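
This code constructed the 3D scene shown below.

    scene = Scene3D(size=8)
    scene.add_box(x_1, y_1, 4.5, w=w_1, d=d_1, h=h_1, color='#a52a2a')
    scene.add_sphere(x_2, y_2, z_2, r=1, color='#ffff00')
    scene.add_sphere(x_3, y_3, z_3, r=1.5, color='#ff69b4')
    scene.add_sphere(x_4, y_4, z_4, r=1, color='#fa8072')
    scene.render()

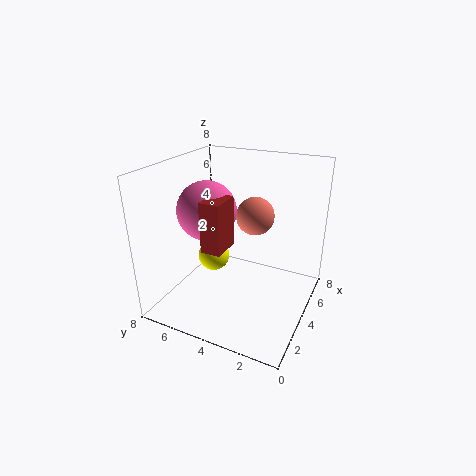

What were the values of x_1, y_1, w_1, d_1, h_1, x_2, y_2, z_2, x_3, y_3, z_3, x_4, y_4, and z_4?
x_1 = 1
y_1 = 3.5
w_1 = 1.5
d_1 = 1
h_1 = 2.5
x_2 = 5.5
y_2 = 6.5
z_2 = 1.5
x_3 = 2.5
y_3 = 5
z_3 = 6
x_4 = 4
y_4 = 3
z_4 = 5.5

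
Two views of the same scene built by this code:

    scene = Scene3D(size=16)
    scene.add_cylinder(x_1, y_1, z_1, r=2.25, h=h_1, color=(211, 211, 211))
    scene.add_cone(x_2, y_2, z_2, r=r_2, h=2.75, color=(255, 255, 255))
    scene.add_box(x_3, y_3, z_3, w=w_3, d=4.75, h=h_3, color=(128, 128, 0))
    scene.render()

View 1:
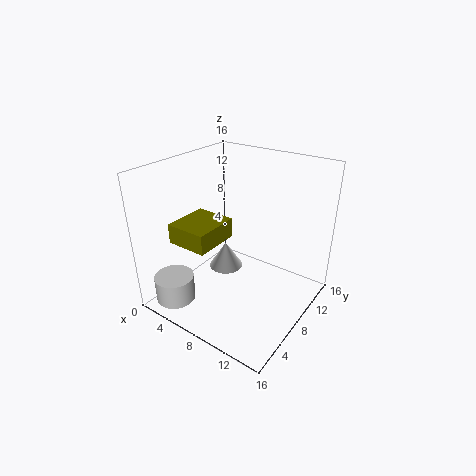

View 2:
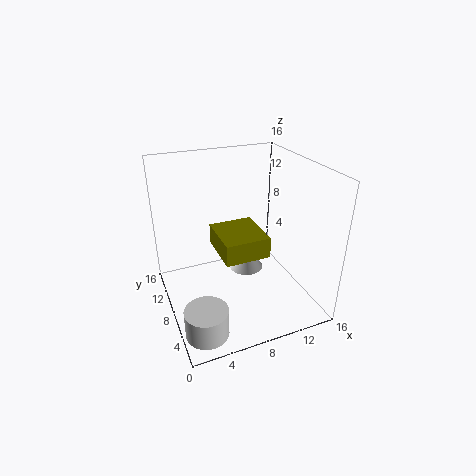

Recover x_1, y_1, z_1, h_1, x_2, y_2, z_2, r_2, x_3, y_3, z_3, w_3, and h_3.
x_1 = 2.5
y_1 = 3
z_1 = 0.5
h_1 = 3
x_2 = 8
y_2 = 5.75
z_2 = 5.75
r_2 = 1.75
x_3 = 4.25
y_3 = 1.5
z_3 = 9.25
w_3 = 4.25
h_3 = 2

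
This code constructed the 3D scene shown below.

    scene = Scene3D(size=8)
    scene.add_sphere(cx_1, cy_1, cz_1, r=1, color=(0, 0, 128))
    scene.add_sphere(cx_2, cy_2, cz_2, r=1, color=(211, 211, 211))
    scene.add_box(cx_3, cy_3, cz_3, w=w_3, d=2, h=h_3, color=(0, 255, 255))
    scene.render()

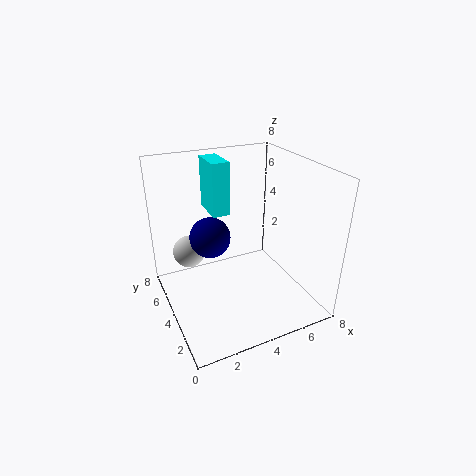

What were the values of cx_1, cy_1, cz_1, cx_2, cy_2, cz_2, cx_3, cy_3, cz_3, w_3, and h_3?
cx_1 = 2
cy_1 = 3
cz_1 = 5
cx_2 = 2
cy_2 = 7
cz_2 = 2
cx_3 = 3
cy_3 = 5
cz_3 = 5
w_3 = 1
h_3 = 3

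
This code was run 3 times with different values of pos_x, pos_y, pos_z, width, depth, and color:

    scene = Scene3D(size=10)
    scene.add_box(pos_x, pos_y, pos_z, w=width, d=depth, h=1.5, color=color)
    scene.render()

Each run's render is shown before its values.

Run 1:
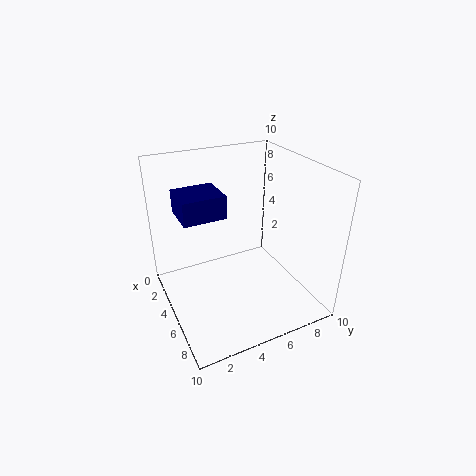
pos_x = 3.5, pos_y = 1, pos_z = 7.25, width = 2.5, depth = 2.75, color = 'navy'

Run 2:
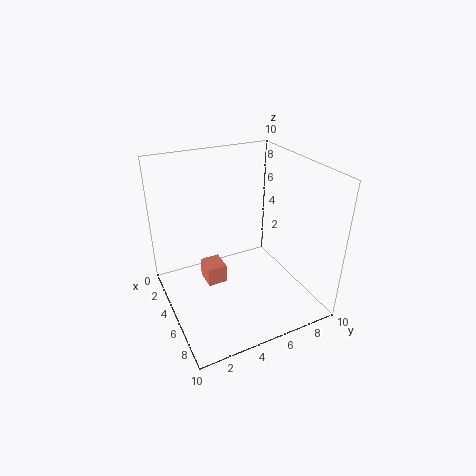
pos_x = 1.75, pos_y = 3.25, pos_z = 0.25, width = 1.75, depth = 1.5, color = 'salmon'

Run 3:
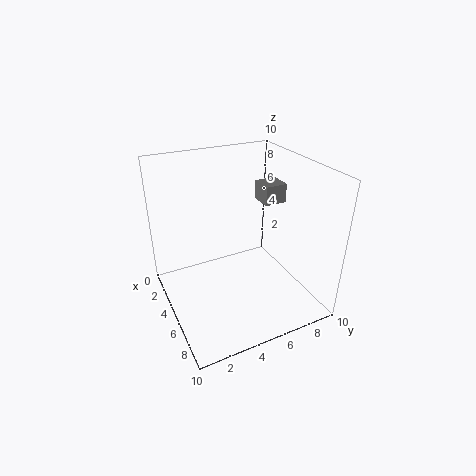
pos_x = 1.5, pos_y = 8.25, pos_z = 6, width = 1.75, depth = 1.75, color = 'gray'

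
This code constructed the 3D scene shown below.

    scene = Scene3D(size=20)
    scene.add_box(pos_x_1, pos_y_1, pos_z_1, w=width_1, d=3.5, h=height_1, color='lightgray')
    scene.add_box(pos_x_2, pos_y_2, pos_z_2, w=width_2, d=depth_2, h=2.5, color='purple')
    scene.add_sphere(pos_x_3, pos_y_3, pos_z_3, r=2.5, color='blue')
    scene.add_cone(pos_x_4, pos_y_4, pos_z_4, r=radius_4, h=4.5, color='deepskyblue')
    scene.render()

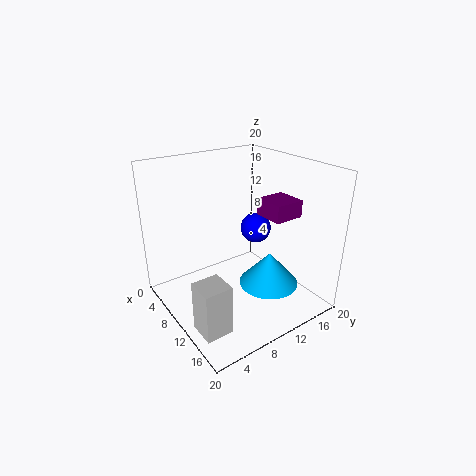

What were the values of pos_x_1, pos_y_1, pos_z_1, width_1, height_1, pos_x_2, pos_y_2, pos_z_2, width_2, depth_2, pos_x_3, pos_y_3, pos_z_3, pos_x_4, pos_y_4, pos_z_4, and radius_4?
pos_x_1 = 14, pos_y_1 = 0.5, pos_z_1 = 2, width_1 = 3.5, height_1 = 6.5, pos_x_2 = 8.5, pos_y_2 = 14.5, pos_z_2 = 12, width_2 = 4.5, depth_2 = 4.5, pos_x_3 = 4.5, pos_y_3 = 17.5, pos_z_3 = 7.5, pos_x_4 = 14.5, pos_y_4 = 12, pos_z_4 = 4.5, radius_4 = 4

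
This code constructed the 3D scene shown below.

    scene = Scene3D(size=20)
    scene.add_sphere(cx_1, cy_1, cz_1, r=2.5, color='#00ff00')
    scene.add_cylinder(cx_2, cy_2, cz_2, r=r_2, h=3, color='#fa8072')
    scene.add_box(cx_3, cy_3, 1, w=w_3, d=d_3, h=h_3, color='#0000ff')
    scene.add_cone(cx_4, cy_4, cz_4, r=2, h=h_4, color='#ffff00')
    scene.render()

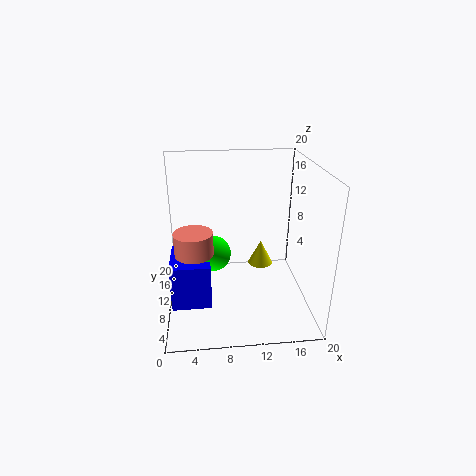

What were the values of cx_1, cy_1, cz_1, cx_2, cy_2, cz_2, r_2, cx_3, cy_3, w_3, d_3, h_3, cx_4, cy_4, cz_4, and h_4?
cx_1 = 6.5, cy_1 = 10.5, cz_1 = 7.5, cx_2 = 4, cy_2 = 7, cz_2 = 9.5, r_2 = 2.5, cx_3 = 0.5, cy_3 = 6.5, w_3 = 5.5, d_3 = 7, h_3 = 6.5, cx_4 = 14.5, cy_4 = 16.5, cz_4 = 2, h_4 = 4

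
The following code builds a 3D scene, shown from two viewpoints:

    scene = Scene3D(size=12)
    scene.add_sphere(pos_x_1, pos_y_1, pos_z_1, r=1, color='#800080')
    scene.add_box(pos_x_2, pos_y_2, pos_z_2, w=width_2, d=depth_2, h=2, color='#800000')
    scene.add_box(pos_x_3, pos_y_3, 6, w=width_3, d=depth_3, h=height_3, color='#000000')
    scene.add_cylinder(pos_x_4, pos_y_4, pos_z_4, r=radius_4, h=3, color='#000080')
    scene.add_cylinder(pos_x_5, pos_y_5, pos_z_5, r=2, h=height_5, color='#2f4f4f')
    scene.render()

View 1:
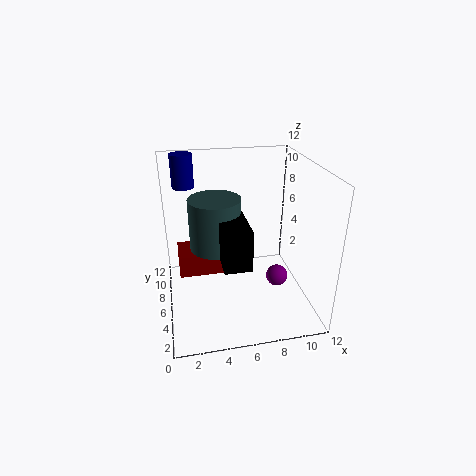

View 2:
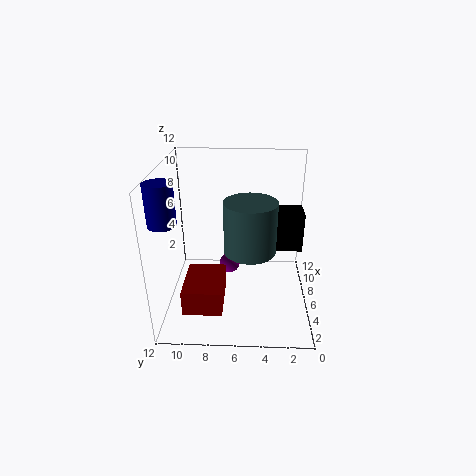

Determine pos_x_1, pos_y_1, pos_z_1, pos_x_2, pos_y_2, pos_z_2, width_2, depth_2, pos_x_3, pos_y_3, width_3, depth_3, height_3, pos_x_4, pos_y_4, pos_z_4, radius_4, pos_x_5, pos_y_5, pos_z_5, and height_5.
pos_x_1 = 10, pos_y_1 = 7, pos_z_1 = 1, pos_x_2 = 1, pos_y_2 = 7, pos_z_2 = 2, width_2 = 4, depth_2 = 3, pos_x_3 = 4, pos_y_3 = 1, width_3 = 2, depth_3 = 4, height_3 = 3, pos_x_4 = 2, pos_y_4 = 11, pos_z_4 = 9, radius_4 = 1, pos_x_5 = 4, pos_y_5 = 5, pos_z_5 = 6, height_5 = 4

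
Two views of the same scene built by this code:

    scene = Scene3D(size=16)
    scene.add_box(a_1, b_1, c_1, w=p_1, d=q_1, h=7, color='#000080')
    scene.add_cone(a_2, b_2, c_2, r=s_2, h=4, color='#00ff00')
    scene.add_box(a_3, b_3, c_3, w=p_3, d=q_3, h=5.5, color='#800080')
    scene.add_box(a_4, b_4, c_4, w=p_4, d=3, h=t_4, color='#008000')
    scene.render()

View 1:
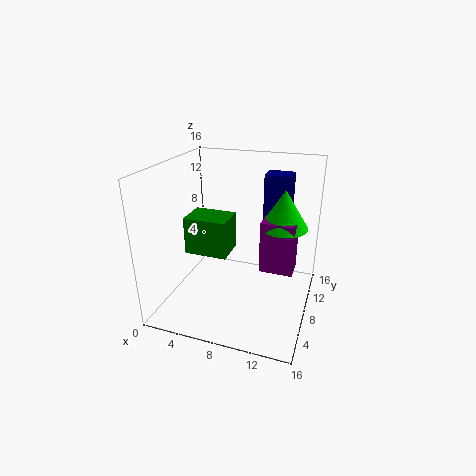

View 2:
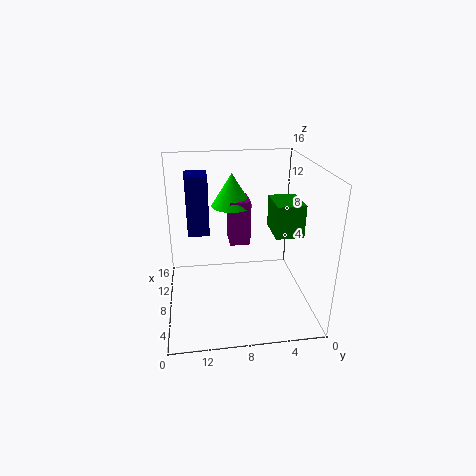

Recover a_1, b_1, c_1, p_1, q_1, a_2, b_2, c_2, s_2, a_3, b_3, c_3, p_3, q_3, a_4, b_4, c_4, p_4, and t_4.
a_1 = 10, b_1 = 11, c_1 = 7.5, p_1 = 3, q_1 = 2.5, a_2 = 13, b_2 = 8, c_2 = 10, s_2 = 2.5, a_3 = 11, b_3 = 6, c_3 = 5.5, p_3 = 3.5, q_3 = 2.5, a_4 = 5, b_4 = 1.5, c_4 = 9, p_4 = 4, t_4 = 3.5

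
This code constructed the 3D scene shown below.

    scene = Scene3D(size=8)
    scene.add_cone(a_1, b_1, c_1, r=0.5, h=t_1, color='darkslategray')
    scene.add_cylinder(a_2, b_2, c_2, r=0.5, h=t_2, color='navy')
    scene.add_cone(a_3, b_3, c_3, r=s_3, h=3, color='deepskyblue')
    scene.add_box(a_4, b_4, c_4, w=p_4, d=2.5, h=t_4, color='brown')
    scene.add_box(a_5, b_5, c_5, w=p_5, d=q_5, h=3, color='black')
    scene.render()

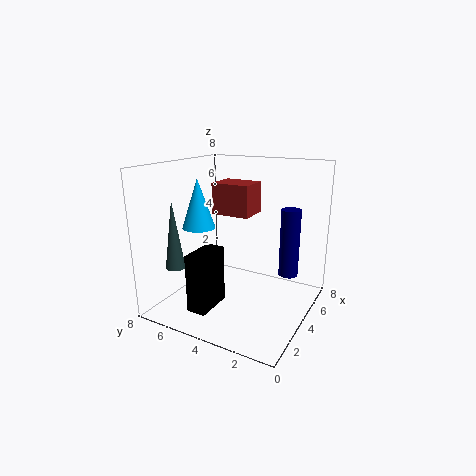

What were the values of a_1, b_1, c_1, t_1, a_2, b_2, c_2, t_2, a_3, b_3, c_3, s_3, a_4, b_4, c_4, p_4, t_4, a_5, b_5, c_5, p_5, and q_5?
a_1 = 1; b_1 = 6; c_1 = 3; t_1 = 3.5; a_2 = 4; b_2 = 1; c_2 = 2.5; t_2 = 3.5; a_3 = 4.5; b_3 = 7; c_3 = 4; s_3 = 1; a_4 = 6; b_4 = 4.5; c_4 = 4.5; p_4 = 2; t_4 = 2; a_5 = 0.5; b_5 = 4; c_5 = 1; p_5 = 2; q_5 = 1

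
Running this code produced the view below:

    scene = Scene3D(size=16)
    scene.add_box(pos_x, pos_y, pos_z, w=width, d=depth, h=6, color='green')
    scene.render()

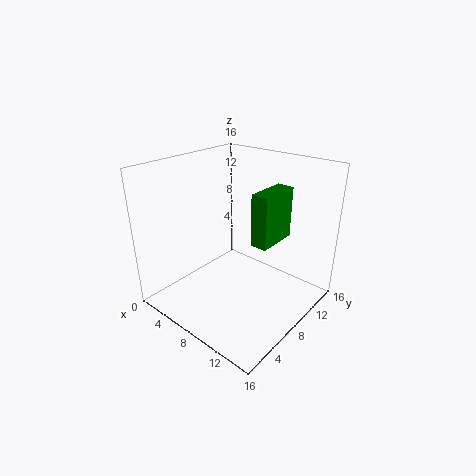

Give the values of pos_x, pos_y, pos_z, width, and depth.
pos_x = 9
pos_y = 9
pos_z = 7
width = 2
depth = 5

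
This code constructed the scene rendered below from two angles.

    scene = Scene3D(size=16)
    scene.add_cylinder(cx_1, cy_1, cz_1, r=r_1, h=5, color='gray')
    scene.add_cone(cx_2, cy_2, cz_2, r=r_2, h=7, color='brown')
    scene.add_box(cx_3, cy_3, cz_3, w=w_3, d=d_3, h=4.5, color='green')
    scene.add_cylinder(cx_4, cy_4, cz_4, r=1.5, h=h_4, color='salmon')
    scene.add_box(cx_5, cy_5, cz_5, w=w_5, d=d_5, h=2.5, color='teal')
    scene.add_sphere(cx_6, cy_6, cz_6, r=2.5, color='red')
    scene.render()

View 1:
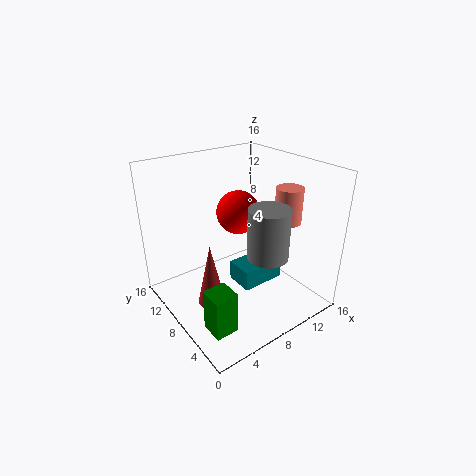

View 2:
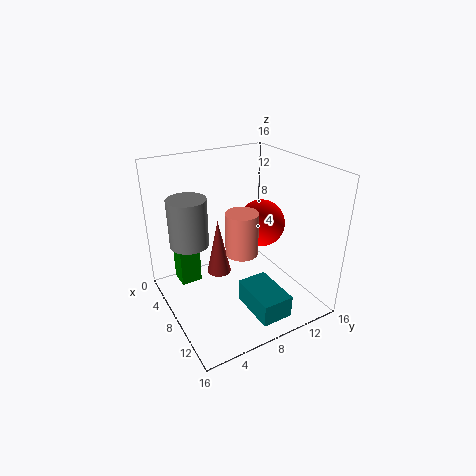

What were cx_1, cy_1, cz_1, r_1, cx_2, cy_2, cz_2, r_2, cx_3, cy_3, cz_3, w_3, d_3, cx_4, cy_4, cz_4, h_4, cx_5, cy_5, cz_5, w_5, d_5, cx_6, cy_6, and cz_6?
cx_1 = 7.5; cy_1 = 2.5; cz_1 = 8.5; r_1 = 2; cx_2 = 4; cy_2 = 7.5; cz_2 = 1.5; r_2 = 1.5; cx_3 = 1.5; cy_3 = 2.5; cz_3 = 1; w_3 = 2.5; d_3 = 2.5; cx_4 = 13; cy_4 = 5.5; cz_4 = 9.5; h_4 = 4; cx_5 = 9; cy_5 = 7.5; cz_5 = 0.5; w_5 = 5.5; d_5 = 3.5; cx_6 = 9.5; cy_6 = 10; cz_6 = 10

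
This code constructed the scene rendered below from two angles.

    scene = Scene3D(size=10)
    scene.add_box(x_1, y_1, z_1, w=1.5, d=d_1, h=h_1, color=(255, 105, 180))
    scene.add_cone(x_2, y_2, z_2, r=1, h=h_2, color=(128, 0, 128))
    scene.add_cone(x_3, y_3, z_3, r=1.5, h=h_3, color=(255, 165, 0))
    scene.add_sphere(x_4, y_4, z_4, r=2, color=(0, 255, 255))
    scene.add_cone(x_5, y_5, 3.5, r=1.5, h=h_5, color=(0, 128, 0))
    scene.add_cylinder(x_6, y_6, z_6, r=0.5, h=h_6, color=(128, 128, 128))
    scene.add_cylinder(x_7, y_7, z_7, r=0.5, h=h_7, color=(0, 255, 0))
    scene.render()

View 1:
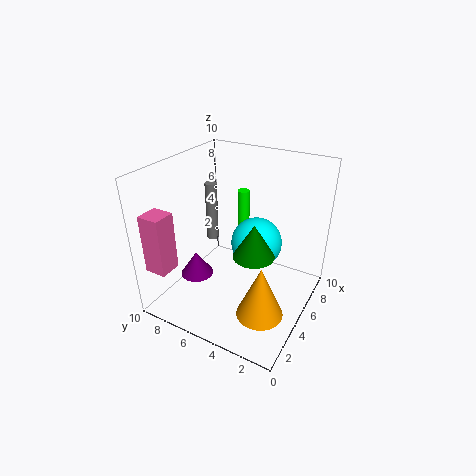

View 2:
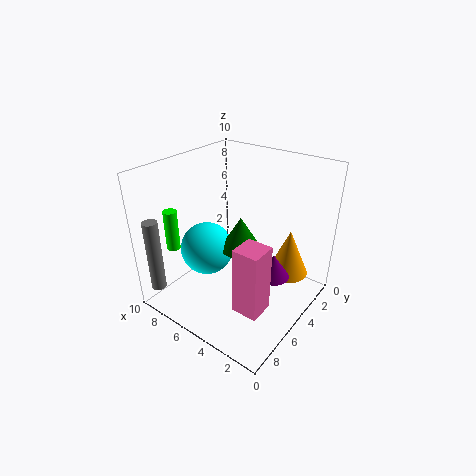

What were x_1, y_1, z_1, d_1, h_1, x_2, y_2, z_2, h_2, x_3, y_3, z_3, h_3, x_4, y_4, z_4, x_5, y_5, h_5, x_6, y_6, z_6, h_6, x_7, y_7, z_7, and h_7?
x_1 = 0.5, y_1 = 8, z_1 = 3.5, d_1 = 1.5, h_1 = 4, x_2 = 1.5, y_2 = 6, z_2 = 4, h_2 = 1.5, x_3 = 2.5, y_3 = 2, z_3 = 1.5, h_3 = 3.5, x_4 = 8, y_4 = 5, z_4 = 3, x_5 = 5.5, y_5 = 4, h_5 = 2.5, x_6 = 8.5, y_6 = 9.5, z_6 = 2, h_6 = 5, x_7 = 9.5, y_7 = 7, z_7 = 3.5, h_7 = 3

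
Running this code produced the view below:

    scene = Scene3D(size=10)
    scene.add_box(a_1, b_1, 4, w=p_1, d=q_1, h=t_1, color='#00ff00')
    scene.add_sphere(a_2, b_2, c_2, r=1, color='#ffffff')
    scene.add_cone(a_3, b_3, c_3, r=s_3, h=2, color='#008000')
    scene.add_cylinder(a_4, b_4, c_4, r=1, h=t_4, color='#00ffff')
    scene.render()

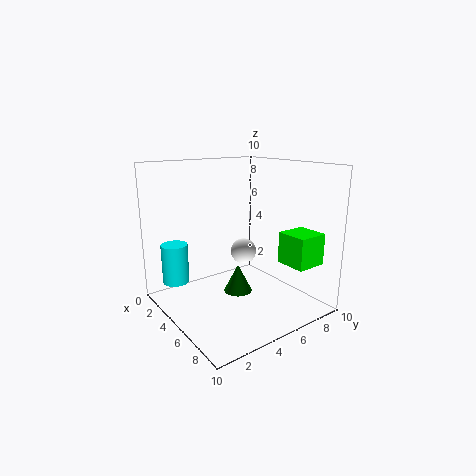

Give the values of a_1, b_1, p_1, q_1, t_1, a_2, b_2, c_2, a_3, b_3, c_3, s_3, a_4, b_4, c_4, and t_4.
a_1 = 8, b_1 = 6, p_1 = 2, q_1 = 2, t_1 = 2, a_2 = 3, b_2 = 7, c_2 = 3, a_3 = 5, b_3 = 5, c_3 = 1, s_3 = 1, a_4 = 1, b_4 = 2, c_4 = 1, t_4 = 3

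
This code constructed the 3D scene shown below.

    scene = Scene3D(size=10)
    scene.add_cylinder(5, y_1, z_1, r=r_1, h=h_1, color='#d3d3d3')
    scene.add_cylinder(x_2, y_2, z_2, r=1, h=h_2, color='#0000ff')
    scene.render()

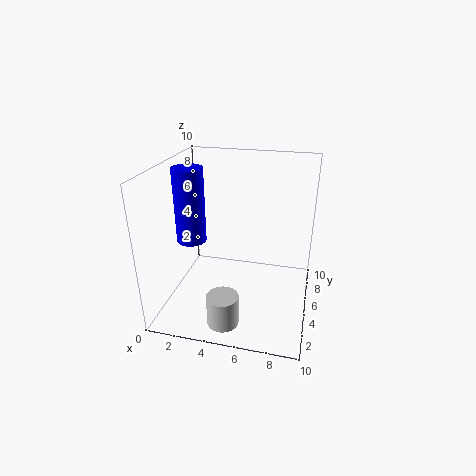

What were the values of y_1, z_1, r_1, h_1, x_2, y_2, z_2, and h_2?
y_1 = 1, z_1 = 1, r_1 = 1, h_1 = 2, x_2 = 2, y_2 = 4, z_2 = 5, h_2 = 5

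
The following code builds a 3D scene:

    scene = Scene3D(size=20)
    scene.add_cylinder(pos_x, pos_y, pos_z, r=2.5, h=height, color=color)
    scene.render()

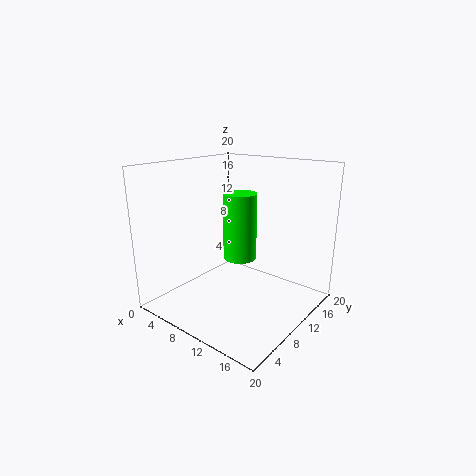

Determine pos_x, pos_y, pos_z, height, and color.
pos_x = 8, pos_y = 13, pos_z = 5.5, height = 10, color = 'lime'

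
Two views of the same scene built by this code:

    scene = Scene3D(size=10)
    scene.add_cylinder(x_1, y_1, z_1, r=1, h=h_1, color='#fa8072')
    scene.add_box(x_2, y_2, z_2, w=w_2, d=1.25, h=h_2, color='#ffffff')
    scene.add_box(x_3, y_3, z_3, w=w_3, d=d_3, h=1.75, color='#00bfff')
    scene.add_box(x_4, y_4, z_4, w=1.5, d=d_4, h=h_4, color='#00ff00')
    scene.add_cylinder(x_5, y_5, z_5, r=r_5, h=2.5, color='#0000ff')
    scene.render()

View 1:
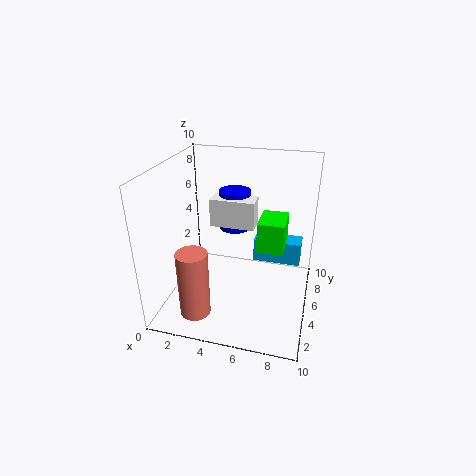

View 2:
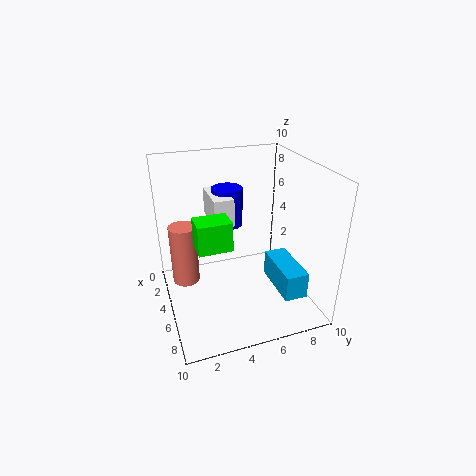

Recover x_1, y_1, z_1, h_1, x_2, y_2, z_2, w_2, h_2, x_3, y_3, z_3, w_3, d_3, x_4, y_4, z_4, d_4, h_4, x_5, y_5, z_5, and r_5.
x_1 = 3; y_1 = 1.5; z_1 = 1; h_1 = 4.5; x_2 = 3.75; y_2 = 3; z_2 = 6.75; w_2 = 2.75; h_2 = 1.75; x_3 = 5.75; y_3 = 6.75; z_3 = 2.25; w_3 = 3.5; d_3 = 1.5; x_4 = 7; y_4 = 1.5; z_4 = 6.25; d_4 = 2; h_4 = 1.75; x_5 = 5; y_5 = 4.25; z_5 = 6.25; r_5 = 1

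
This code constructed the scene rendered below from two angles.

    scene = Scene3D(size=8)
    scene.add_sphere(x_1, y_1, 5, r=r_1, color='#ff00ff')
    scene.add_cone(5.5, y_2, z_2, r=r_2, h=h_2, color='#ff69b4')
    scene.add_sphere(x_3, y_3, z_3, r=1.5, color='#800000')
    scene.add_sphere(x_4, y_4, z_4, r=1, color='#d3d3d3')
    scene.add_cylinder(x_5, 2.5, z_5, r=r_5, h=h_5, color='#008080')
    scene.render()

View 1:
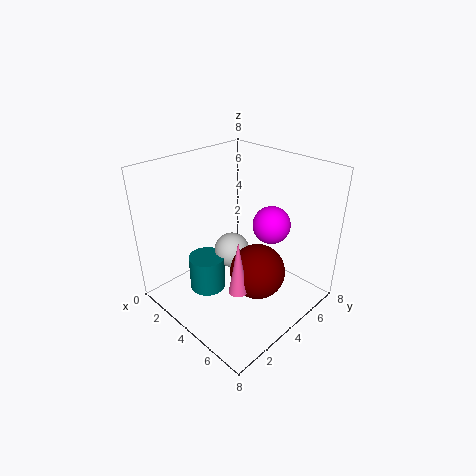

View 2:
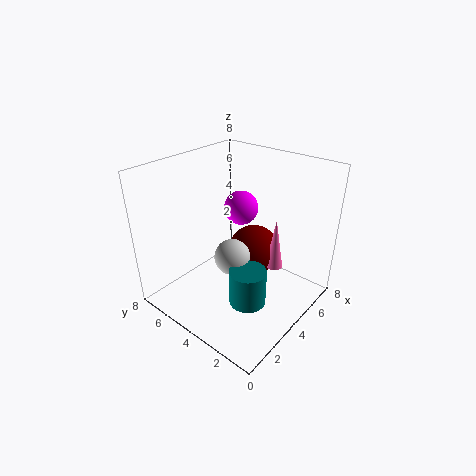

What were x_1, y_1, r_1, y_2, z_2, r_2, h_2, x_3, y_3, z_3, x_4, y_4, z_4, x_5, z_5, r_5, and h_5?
x_1 = 5.5; y_1 = 5; r_1 = 1; y_2 = 2.5; z_2 = 2; r_2 = 0.5; h_2 = 3; x_3 = 5.5; y_3 = 4; z_3 = 2.5; x_4 = 3.5; y_4 = 4; z_4 = 3; x_5 = 3; z_5 = 1; r_5 = 1; h_5 = 2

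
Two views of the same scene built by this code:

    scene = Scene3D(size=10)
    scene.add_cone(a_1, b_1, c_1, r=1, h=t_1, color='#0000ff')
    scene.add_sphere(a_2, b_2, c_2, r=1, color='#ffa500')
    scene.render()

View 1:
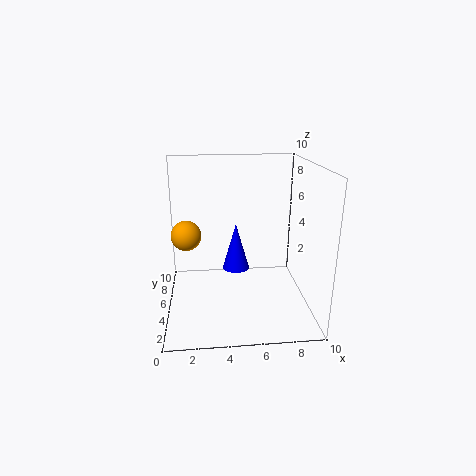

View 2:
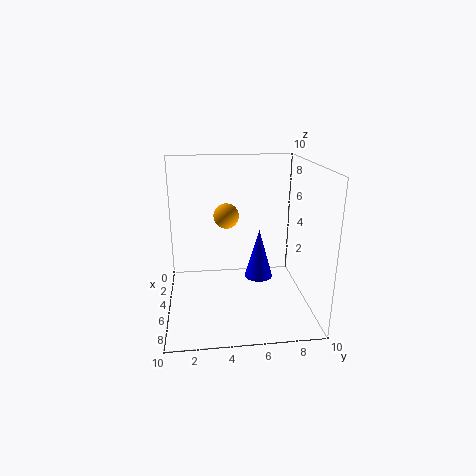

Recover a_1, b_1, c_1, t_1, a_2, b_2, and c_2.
a_1 = 5, b_1 = 6.5, c_1 = 2, t_1 = 3.5, a_2 = 1.5, b_2 = 4.5, c_2 = 5.5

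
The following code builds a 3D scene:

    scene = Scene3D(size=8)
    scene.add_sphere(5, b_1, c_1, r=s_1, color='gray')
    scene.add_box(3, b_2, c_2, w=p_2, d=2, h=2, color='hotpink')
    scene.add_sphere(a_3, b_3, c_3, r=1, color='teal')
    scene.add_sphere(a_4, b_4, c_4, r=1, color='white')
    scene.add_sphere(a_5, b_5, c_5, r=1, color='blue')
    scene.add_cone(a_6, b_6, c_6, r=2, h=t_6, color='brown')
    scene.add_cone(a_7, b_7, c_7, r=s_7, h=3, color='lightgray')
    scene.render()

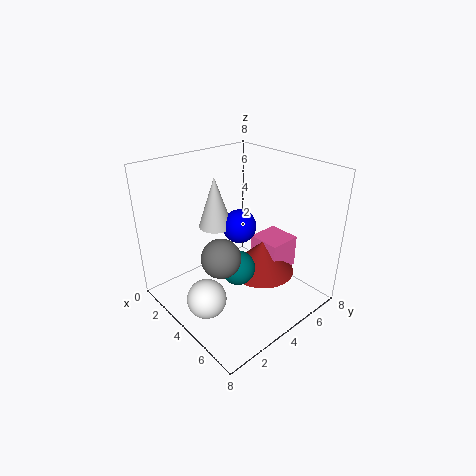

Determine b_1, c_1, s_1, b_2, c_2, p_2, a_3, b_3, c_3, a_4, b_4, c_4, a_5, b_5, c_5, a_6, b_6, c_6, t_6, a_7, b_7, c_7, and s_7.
b_1 = 2
c_1 = 4
s_1 = 1
b_2 = 6
c_2 = 1
p_2 = 2
a_3 = 4
b_3 = 4
c_3 = 2
a_4 = 5
b_4 = 1
c_4 = 2
a_5 = 3
b_5 = 5
c_5 = 4
a_6 = 4
b_6 = 6
c_6 = 1
t_6 = 2
a_7 = 2
b_7 = 4
c_7 = 4
s_7 = 1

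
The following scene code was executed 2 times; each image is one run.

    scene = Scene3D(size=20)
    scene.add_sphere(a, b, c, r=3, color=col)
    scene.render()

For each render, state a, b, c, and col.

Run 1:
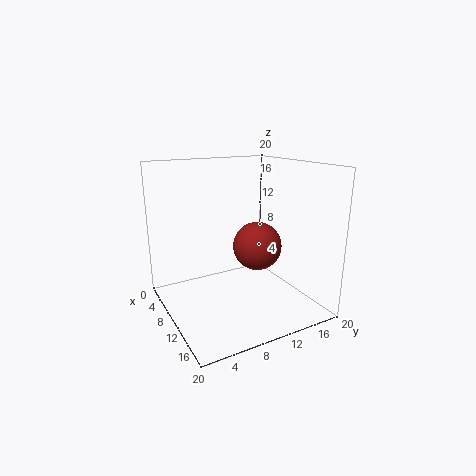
a = 15, b = 10, c = 10.5, col = 'brown'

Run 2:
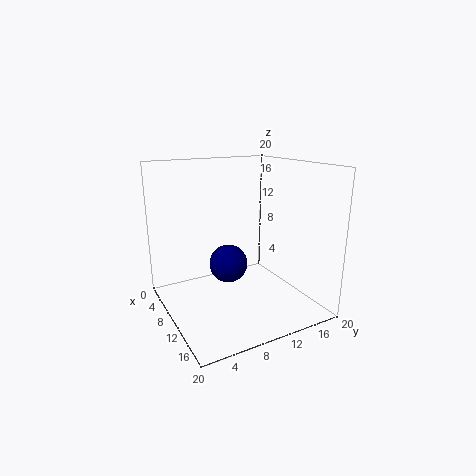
a = 5, b = 11, c = 4, col = 'navy'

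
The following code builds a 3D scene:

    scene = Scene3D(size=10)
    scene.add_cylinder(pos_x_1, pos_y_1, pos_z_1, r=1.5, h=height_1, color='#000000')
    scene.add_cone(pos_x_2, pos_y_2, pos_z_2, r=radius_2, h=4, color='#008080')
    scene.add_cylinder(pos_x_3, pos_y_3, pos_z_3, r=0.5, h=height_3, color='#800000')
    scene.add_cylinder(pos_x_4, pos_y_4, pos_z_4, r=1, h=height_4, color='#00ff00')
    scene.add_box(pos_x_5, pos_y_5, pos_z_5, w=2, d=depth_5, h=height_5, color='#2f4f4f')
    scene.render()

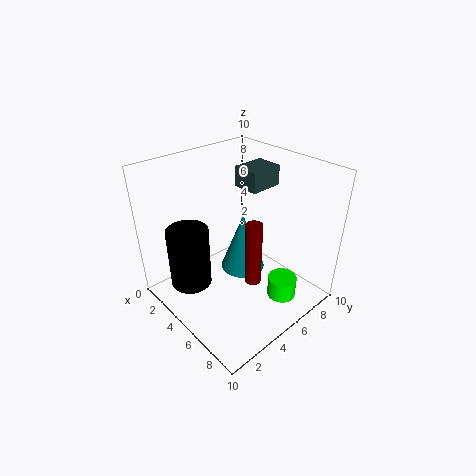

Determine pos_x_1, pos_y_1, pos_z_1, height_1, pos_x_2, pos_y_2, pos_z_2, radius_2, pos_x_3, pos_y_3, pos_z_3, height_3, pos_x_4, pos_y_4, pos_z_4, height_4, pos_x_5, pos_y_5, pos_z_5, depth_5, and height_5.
pos_x_1 = 2.5, pos_y_1 = 2.5, pos_z_1 = 1, height_1 = 4.5, pos_x_2 = 5.5, pos_y_2 = 5, pos_z_2 = 3, radius_2 = 1.5, pos_x_3 = 8, pos_y_3 = 3.5, pos_z_3 = 4, height_3 = 4, pos_x_4 = 8, pos_y_4 = 6.5, pos_z_4 = 1, height_4 = 1.5, pos_x_5 = 2.5, pos_y_5 = 7, pos_z_5 = 7.5, depth_5 = 2.5, height_5 = 1.5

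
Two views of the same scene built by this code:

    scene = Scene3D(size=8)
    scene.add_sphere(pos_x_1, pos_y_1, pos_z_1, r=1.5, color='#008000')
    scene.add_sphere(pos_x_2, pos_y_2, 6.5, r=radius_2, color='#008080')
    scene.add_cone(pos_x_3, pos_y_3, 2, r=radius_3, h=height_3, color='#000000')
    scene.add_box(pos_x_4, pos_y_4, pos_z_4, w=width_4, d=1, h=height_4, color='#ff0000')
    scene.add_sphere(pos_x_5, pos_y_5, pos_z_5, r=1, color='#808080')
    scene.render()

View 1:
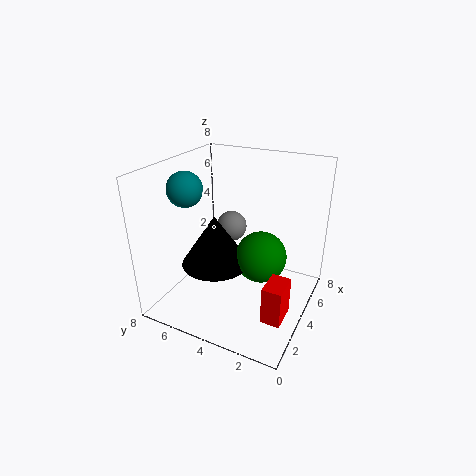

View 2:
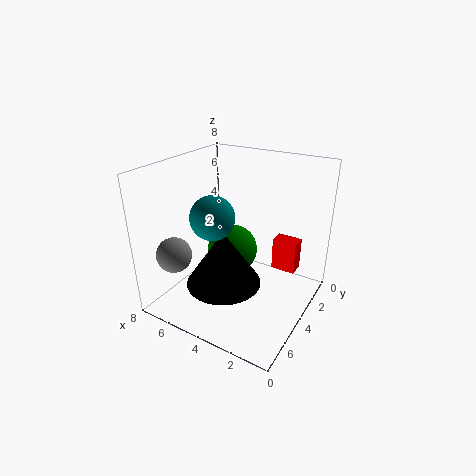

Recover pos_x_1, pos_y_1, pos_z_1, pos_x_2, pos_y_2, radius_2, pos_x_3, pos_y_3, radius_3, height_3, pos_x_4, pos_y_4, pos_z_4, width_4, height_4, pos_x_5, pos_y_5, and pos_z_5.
pos_x_1 = 5, pos_y_1 = 3, pos_z_1 = 2.5, pos_x_2 = 3.5, pos_y_2 = 7, radius_2 = 1, pos_x_3 = 4, pos_y_3 = 5.5, radius_3 = 2, height_3 = 3, pos_x_4 = 1.5, pos_y_4 = 0.5, pos_z_4 = 1, width_4 = 1.5, height_4 = 2, pos_x_5 = 7, pos_y_5 = 6, pos_z_5 = 3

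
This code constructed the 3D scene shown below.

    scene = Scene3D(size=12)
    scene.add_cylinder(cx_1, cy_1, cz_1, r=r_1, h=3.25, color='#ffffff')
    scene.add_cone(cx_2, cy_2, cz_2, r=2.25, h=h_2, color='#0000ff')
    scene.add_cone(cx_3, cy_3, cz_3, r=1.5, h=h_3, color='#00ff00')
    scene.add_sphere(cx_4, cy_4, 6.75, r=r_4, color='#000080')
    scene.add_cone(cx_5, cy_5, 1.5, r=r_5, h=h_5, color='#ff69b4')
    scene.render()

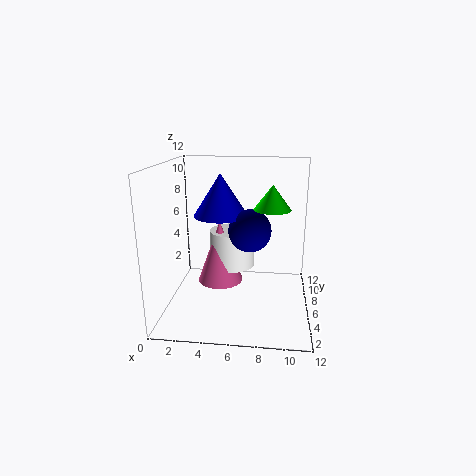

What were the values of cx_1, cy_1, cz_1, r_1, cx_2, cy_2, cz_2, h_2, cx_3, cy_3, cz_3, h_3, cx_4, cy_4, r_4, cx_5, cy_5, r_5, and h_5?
cx_1 = 5.25, cy_1 = 8, cz_1 = 2.75, r_1 = 2, cx_2 = 4.5, cy_2 = 6.5, cz_2 = 7.75, h_2 = 3.5, cx_3 = 8.75, cy_3 = 6, cz_3 = 8.5, h_3 = 2, cx_4 = 7, cy_4 = 5.75, r_4 = 1.75, cx_5 = 4.25, cy_5 = 7.25, r_5 = 2, h_5 = 5.5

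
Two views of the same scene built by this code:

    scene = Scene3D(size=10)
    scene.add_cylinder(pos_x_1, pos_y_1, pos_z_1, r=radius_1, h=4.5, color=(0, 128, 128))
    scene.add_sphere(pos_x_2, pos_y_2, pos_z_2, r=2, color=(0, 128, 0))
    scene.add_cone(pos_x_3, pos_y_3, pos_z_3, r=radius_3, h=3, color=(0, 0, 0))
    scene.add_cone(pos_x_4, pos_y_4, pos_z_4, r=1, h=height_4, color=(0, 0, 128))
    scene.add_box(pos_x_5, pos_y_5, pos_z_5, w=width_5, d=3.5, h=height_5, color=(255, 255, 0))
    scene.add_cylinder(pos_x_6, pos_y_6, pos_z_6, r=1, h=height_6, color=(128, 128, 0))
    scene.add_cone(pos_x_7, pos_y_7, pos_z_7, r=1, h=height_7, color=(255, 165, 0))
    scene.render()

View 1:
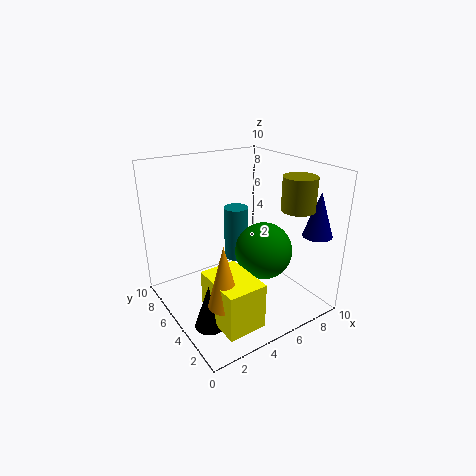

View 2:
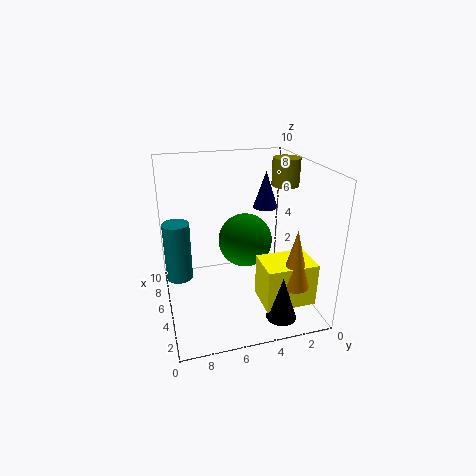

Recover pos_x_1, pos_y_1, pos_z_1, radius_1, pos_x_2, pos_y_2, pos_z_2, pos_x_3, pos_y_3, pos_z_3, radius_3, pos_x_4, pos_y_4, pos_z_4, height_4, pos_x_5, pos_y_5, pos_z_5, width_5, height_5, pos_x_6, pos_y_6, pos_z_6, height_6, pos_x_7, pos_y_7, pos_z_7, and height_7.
pos_x_1 = 7.5
pos_y_1 = 9
pos_z_1 = 1
radius_1 = 1
pos_x_2 = 6.5
pos_y_2 = 4
pos_z_2 = 4
pos_x_3 = 1.5
pos_y_3 = 3
pos_z_3 = 0.5
radius_3 = 1
pos_x_4 = 9
pos_y_4 = 1.5
pos_z_4 = 5.5
height_4 = 3
pos_x_5 = 1.5
pos_y_5 = 0.5
pos_z_5 = 1
width_5 = 2.5
height_5 = 3
pos_x_6 = 6.5
pos_y_6 = 1
pos_z_6 = 8
height_6 = 2
pos_x_7 = 2
pos_y_7 = 2
pos_z_7 = 2.5
height_7 = 4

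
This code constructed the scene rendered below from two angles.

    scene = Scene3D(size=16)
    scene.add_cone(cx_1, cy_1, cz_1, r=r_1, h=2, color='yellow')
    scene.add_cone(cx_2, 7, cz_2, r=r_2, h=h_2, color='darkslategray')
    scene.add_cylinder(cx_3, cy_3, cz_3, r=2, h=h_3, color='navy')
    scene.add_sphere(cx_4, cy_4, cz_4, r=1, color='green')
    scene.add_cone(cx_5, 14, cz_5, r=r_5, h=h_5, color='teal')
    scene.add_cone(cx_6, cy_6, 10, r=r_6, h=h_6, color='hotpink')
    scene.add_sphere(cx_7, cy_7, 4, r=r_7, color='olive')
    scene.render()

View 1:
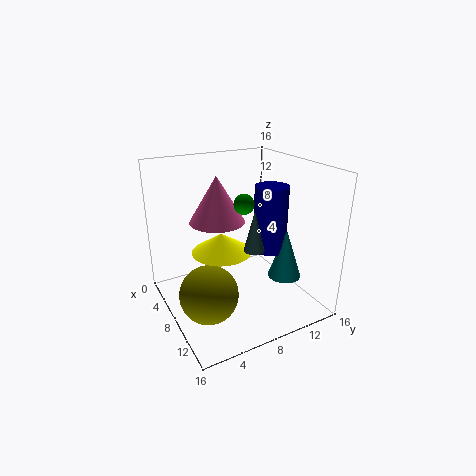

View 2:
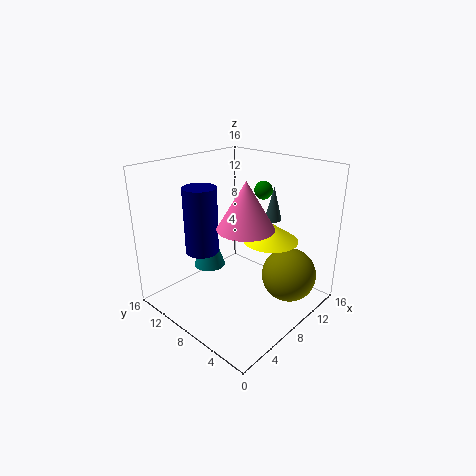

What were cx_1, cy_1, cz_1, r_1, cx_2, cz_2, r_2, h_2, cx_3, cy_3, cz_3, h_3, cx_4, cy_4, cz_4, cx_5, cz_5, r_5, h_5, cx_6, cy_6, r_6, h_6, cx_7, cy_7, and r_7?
cx_1 = 10; cy_1 = 5; cz_1 = 8; r_1 = 3; cx_2 = 13; cz_2 = 9; r_2 = 1; h_2 = 4; cx_3 = 7; cy_3 = 13; cz_3 = 5; h_3 = 8; cx_4 = 11; cy_4 = 7; cz_4 = 13; cx_5 = 9; cz_5 = 2; r_5 = 2; h_5 = 6; cx_6 = 7; cy_6 = 6; r_6 = 3; h_6 = 5; cx_7 = 11; cy_7 = 3; r_7 = 3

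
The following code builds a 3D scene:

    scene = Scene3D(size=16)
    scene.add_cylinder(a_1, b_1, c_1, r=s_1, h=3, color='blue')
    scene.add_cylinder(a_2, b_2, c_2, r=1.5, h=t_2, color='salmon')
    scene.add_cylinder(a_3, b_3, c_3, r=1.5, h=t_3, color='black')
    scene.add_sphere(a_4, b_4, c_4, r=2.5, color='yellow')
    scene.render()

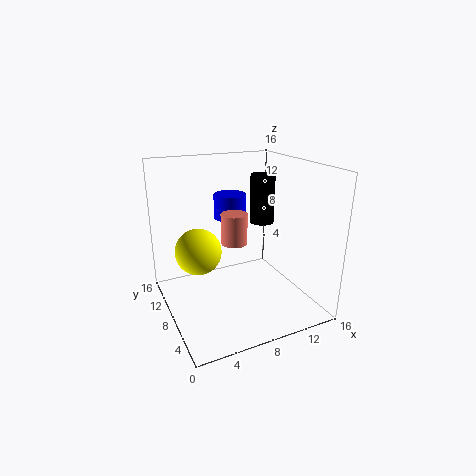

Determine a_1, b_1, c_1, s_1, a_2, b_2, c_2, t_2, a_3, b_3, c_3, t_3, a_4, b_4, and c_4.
a_1 = 9.5
b_1 = 13.5
c_1 = 8.5
s_1 = 2
a_2 = 8
b_2 = 9
c_2 = 7
t_2 = 3.5
a_3 = 13
b_3 = 11.5
c_3 = 8
t_3 = 6
a_4 = 3.5
b_4 = 8.5
c_4 = 7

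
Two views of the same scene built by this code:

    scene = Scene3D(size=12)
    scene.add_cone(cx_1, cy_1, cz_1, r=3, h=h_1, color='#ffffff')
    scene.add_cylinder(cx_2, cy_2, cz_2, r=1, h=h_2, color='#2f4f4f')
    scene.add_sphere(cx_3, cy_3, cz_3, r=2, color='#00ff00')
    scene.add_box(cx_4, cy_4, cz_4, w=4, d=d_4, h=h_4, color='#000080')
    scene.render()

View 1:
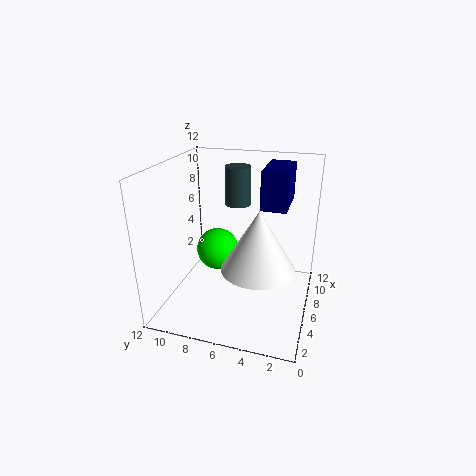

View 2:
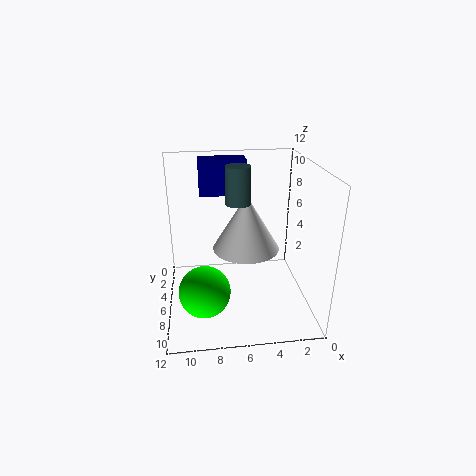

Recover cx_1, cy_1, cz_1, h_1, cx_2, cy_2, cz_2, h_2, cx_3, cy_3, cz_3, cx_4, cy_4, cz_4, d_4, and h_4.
cx_1 = 5; cy_1 = 4; cz_1 = 4; h_1 = 5; cx_2 = 6; cy_2 = 6; cz_2 = 9; h_2 = 3; cx_3 = 9; cy_3 = 9; cz_3 = 3; cx_4 = 5; cy_4 = 2; cz_4 = 9; d_4 = 2; h_4 = 3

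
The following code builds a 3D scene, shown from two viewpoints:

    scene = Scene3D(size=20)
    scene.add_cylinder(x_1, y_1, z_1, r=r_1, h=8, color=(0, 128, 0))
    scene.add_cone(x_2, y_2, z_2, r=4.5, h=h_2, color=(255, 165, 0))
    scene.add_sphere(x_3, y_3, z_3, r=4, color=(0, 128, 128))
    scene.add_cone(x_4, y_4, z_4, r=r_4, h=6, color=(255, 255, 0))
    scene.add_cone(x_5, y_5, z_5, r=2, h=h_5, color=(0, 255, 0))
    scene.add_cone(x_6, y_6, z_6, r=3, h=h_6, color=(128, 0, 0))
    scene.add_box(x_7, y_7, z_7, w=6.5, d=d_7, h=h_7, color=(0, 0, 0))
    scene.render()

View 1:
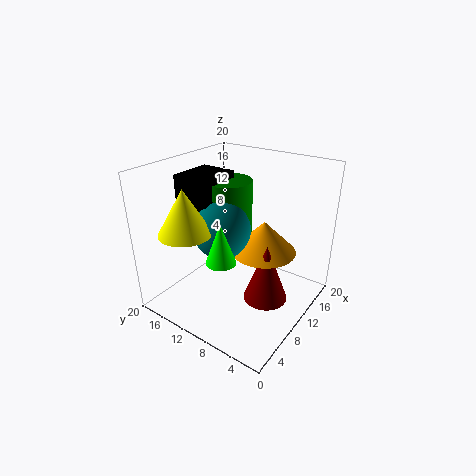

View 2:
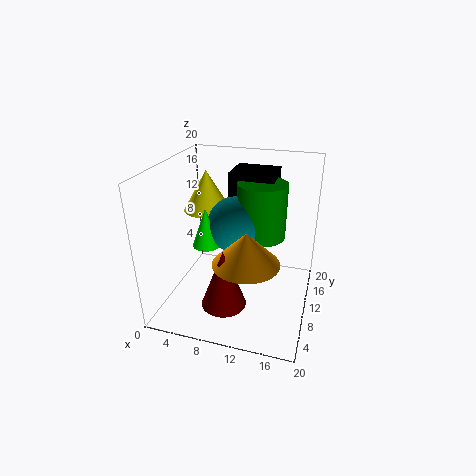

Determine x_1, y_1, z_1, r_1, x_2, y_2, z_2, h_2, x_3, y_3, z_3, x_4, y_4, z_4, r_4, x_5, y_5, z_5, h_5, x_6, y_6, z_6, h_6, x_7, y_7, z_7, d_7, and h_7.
x_1 = 12.5
y_1 = 13.5
z_1 = 9
r_1 = 3.5
x_2 = 12
y_2 = 7
z_2 = 8
h_2 = 4.5
x_3 = 9
y_3 = 12
z_3 = 11
x_4 = 4
y_4 = 14
z_4 = 12
r_4 = 3.5
x_5 = 5.5
y_5 = 9.5
z_5 = 8.5
h_5 = 5.5
x_6 = 9.5
y_6 = 5
z_6 = 2.5
h_6 = 8
x_7 = 7.5
y_7 = 13.5
z_7 = 13.5
d_7 = 5.5
h_7 = 4.5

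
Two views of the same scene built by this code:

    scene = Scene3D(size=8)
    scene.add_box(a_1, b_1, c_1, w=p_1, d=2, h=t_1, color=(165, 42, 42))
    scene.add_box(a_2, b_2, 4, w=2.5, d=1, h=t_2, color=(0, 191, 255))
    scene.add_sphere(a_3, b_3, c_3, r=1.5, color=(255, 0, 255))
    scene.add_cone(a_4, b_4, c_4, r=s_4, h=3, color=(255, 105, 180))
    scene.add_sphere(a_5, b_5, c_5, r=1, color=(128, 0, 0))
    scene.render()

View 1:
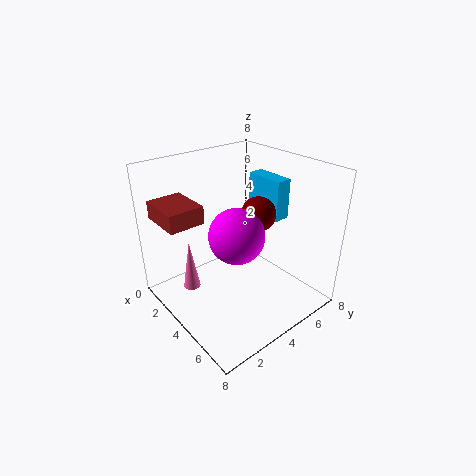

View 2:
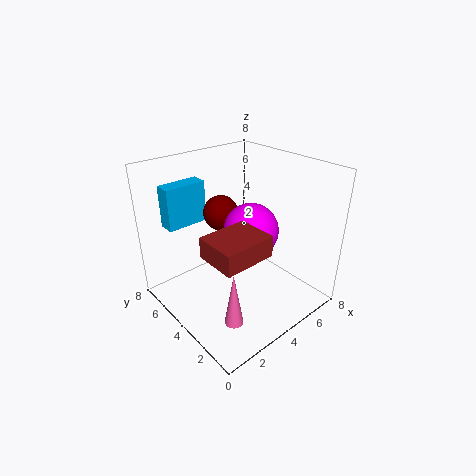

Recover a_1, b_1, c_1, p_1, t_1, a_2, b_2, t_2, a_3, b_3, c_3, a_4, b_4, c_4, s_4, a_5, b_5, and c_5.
a_1 = 0.5; b_1 = 0.5; c_1 = 5; p_1 = 2.5; t_1 = 1; a_2 = 1.5; b_2 = 7; t_2 = 2.5; a_3 = 4.5; b_3 = 3.5; c_3 = 4.5; a_4 = 2; b_4 = 2; c_4 = 0.5; s_4 = 0.5; a_5 = 4; b_5 = 5.5; c_5 = 5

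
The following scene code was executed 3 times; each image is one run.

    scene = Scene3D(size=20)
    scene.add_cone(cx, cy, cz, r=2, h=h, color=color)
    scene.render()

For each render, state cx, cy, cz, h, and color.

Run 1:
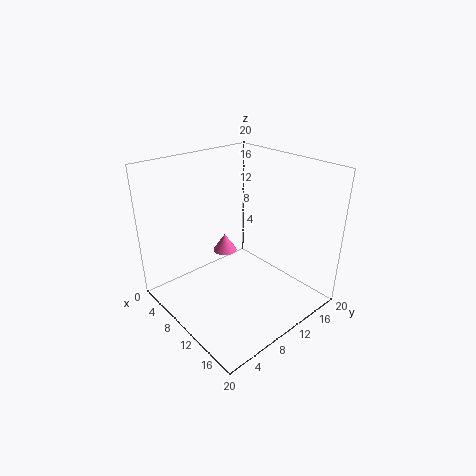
cx = 2
cy = 14
cz = 3
h = 3
color = 'hotpink'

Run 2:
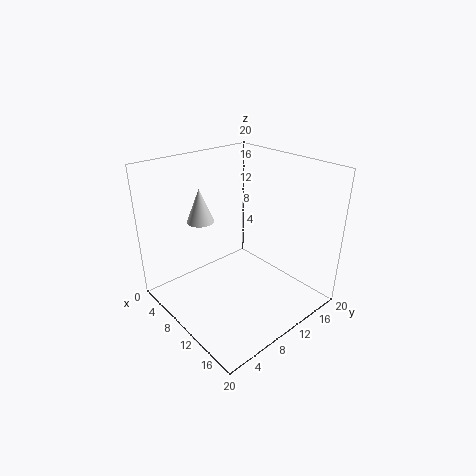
cx = 4
cy = 8
cz = 11
h = 5
color = 'lightgray'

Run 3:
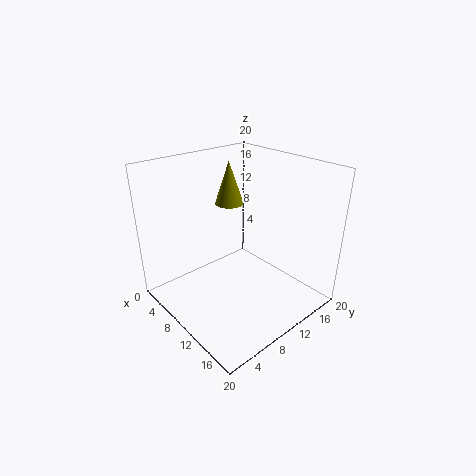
cx = 7
cy = 11
cz = 14
h = 6
color = 'olive'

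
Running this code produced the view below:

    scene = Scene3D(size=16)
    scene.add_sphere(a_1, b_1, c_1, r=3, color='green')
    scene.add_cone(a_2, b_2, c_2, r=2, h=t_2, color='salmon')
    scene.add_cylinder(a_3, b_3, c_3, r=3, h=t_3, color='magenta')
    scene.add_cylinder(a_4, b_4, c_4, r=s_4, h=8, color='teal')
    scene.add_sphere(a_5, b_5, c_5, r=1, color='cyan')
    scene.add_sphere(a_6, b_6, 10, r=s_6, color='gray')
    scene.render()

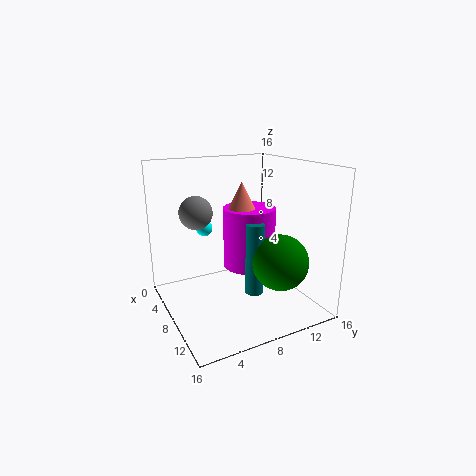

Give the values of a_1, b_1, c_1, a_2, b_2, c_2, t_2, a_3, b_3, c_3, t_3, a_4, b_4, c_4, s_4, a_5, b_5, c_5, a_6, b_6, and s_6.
a_1 = 12
b_1 = 11
c_1 = 6
a_2 = 7
b_2 = 9
c_2 = 10
t_2 = 4
a_3 = 7
b_3 = 10
c_3 = 4
t_3 = 7
a_4 = 10
b_4 = 9
c_4 = 2
s_4 = 1
a_5 = 3
b_5 = 6
c_5 = 8
a_6 = 3
b_6 = 5
s_6 = 2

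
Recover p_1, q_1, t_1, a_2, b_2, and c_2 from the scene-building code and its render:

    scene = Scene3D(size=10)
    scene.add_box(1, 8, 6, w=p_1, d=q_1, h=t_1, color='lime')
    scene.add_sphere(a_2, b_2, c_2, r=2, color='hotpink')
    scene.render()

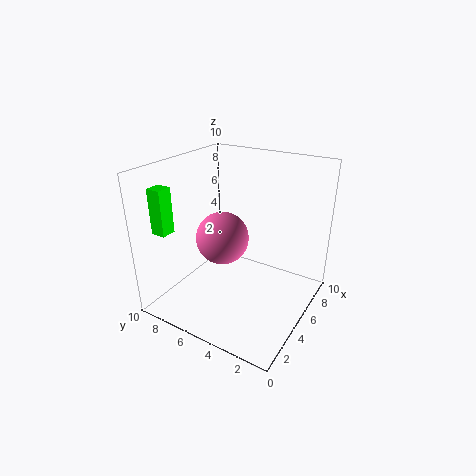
p_1 = 1
q_1 = 1
t_1 = 3
a_2 = 6
b_2 = 7
c_2 = 4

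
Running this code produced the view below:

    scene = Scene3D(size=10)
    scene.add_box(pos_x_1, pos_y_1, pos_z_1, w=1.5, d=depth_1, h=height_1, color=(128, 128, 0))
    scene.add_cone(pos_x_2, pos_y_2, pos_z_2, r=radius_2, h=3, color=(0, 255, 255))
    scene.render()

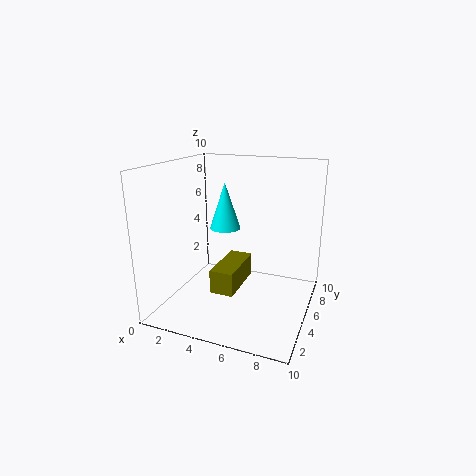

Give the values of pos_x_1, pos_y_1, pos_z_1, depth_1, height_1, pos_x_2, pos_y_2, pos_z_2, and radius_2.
pos_x_1 = 4.5
pos_y_1 = 1.5
pos_z_1 = 2.5
depth_1 = 3.5
height_1 = 1.5
pos_x_2 = 4.5
pos_y_2 = 4
pos_z_2 = 6
radius_2 = 1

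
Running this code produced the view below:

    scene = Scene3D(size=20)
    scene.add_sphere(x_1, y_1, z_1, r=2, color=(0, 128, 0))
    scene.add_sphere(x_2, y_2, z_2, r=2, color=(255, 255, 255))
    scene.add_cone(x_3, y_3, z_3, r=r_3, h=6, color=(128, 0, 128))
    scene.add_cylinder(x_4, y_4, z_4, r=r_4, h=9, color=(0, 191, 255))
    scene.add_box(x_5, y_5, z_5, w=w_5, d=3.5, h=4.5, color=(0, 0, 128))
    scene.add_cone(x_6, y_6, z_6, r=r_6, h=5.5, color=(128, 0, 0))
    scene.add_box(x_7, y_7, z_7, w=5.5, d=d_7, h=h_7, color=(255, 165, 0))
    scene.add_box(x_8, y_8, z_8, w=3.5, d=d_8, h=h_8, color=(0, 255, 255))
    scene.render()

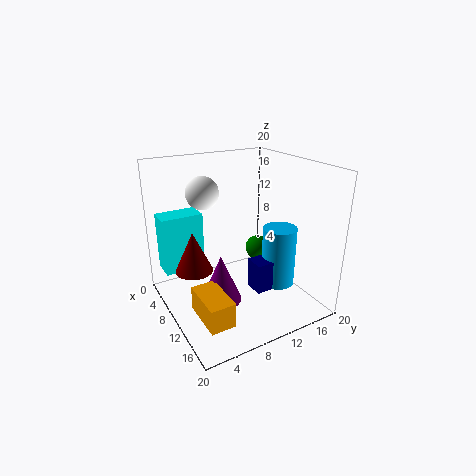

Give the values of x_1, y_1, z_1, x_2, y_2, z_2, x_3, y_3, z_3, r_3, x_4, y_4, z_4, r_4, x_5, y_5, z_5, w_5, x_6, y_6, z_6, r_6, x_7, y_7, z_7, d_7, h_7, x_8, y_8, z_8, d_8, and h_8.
x_1 = 4.5, y_1 = 17, z_1 = 4.5, x_2 = 11, y_2 = 4.5, z_2 = 17.5, x_3 = 14.5, y_3 = 5, z_3 = 4.5, r_3 = 2.5, x_4 = 11, y_4 = 16.5, z_4 = 1.5, r_4 = 2.5, x_5 = 9.5, y_5 = 12, z_5 = 1.5, w_5 = 3, x_6 = 9.5, y_6 = 3.5, z_6 = 6.5, r_6 = 2.5, x_7 = 14.5, y_7 = 1, z_7 = 4.5, d_7 = 3, h_7 = 3, x_8 = 1.5, y_8 = 1, z_8 = 4, d_8 = 6, h_8 = 8.5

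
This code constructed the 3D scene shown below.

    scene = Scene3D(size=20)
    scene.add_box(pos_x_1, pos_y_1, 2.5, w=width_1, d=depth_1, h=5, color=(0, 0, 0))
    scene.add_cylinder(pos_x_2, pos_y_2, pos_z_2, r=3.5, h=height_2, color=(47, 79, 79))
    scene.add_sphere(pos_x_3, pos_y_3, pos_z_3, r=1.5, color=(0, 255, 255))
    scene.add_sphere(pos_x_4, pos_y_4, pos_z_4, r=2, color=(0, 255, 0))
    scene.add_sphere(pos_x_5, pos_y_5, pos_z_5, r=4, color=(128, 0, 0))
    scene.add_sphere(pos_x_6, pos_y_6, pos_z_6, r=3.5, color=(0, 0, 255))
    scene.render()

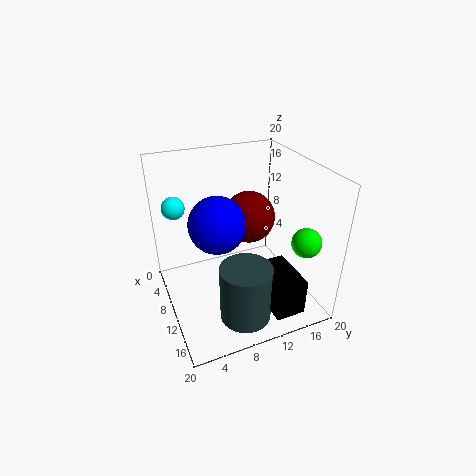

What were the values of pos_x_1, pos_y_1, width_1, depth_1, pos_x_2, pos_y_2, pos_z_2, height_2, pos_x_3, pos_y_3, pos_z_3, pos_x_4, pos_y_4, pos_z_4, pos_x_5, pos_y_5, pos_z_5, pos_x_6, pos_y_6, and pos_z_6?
pos_x_1 = 13, pos_y_1 = 11.5, width_1 = 6.5, depth_1 = 4, pos_x_2 = 15, pos_y_2 = 9, pos_z_2 = 0.5, height_2 = 8, pos_x_3 = 7.5, pos_y_3 = 2, pos_z_3 = 15, pos_x_4 = 15.5, pos_y_4 = 17.5, pos_z_4 = 10.5, pos_x_5 = 5, pos_y_5 = 14, pos_z_5 = 10, pos_x_6 = 13, pos_y_6 = 6, pos_z_6 = 14.5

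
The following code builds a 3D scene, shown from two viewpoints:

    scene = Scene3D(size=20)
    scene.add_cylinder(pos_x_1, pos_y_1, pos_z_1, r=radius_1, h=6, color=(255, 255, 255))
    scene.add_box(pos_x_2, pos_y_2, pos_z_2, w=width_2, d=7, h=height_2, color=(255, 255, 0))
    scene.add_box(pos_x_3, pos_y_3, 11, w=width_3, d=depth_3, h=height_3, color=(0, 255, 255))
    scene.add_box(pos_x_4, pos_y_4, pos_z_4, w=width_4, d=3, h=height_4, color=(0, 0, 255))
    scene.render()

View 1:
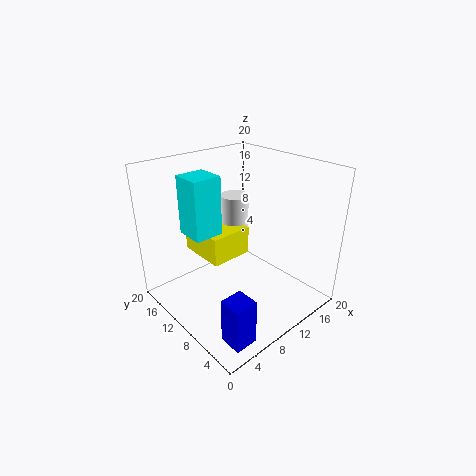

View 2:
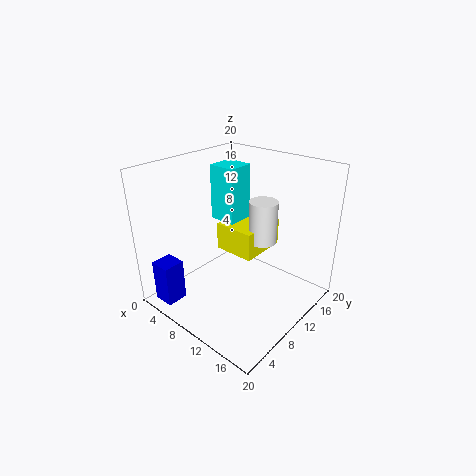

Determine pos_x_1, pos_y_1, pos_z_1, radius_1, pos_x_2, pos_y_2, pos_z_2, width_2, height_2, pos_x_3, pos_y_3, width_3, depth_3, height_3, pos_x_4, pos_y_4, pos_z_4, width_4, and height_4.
pos_x_1 = 12; pos_y_1 = 13; pos_z_1 = 9; radius_1 = 2; pos_x_2 = 6; pos_y_2 = 10; pos_z_2 = 7; width_2 = 6; height_2 = 4; pos_x_3 = 4; pos_y_3 = 11; width_3 = 4; depth_3 = 4; height_3 = 8; pos_x_4 = 2; pos_y_4 = 1; pos_z_4 = 1; width_4 = 3; height_4 = 6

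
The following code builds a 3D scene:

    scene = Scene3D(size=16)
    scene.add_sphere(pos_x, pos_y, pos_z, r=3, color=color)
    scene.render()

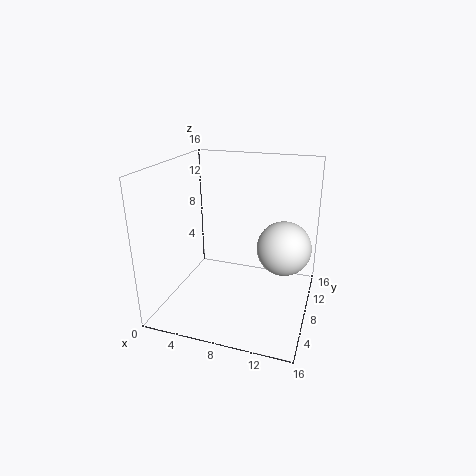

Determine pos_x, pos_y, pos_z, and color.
pos_x = 13, pos_y = 9, pos_z = 7, color = 'white'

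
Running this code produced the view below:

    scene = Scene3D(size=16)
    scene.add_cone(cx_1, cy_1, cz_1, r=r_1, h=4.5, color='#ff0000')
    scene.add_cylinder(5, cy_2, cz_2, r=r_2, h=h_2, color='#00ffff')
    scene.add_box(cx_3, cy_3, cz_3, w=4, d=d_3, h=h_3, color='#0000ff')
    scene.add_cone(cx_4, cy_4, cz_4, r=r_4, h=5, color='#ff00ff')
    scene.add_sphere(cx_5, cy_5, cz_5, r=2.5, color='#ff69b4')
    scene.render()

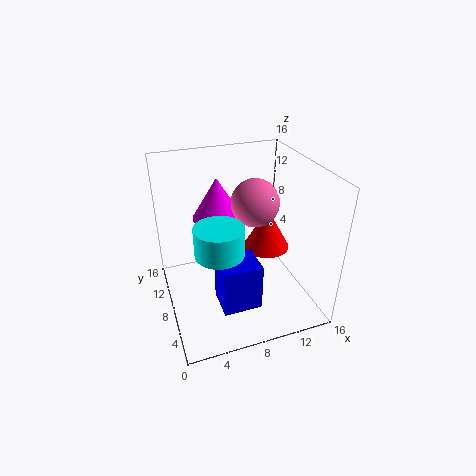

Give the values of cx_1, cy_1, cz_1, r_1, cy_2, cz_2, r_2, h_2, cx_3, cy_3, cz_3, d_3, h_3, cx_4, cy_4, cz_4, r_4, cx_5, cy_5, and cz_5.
cx_1 = 11; cy_1 = 7; cz_1 = 7; r_1 = 2.5; cy_2 = 5; cz_2 = 8.5; r_2 = 2.5; h_2 = 3; cx_3 = 4.5; cy_3 = 2; cz_3 = 3; d_3 = 3.5; h_3 = 5; cx_4 = 7; cy_4 = 12.5; cz_4 = 8.5; r_4 = 3; cx_5 = 9.5; cy_5 = 7; cz_5 = 12.5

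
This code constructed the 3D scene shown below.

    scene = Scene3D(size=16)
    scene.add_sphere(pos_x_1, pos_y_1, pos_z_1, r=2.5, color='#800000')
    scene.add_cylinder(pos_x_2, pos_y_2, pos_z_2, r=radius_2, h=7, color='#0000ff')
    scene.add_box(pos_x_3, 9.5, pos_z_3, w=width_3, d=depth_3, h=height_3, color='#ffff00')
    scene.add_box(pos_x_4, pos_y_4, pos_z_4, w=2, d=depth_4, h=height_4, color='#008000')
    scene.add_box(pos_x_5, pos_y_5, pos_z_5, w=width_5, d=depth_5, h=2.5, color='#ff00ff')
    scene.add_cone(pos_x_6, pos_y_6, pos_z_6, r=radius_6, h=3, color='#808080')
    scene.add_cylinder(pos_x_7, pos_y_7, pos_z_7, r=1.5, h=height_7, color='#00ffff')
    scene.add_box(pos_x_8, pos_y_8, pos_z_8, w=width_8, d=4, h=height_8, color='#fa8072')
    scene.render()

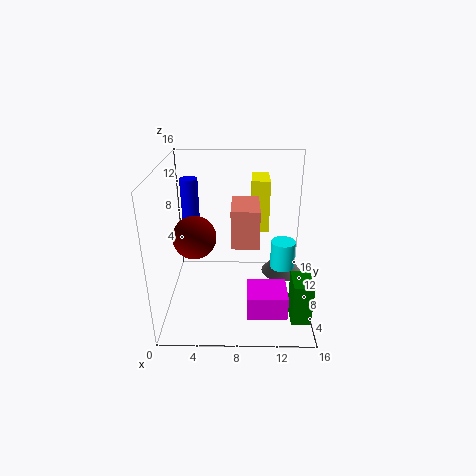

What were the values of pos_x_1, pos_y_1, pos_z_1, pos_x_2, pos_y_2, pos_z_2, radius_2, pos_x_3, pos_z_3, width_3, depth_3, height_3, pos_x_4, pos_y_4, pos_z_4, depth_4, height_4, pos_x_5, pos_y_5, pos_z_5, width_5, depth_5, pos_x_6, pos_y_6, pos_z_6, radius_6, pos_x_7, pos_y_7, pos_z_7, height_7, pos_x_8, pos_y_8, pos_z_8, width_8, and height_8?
pos_x_1 = 3; pos_y_1 = 9; pos_z_1 = 7.5; pos_x_2 = 2.5; pos_y_2 = 10.5; pos_z_2 = 7; radius_2 = 1; pos_x_3 = 9.5; pos_z_3 = 8; width_3 = 2; depth_3 = 3.5; height_3 = 6; pos_x_4 = 13.5; pos_y_4 = 1.5; pos_z_4 = 1.5; depth_4 = 3; height_4 = 4.5; pos_x_5 = 9; pos_y_5 = 1; pos_z_5 = 2.5; width_5 = 4; depth_5 = 3.5; pos_x_6 = 13.5; pos_y_6 = 11.5; pos_z_6 = 1.5; radius_6 = 2.5; pos_x_7 = 13.5; pos_y_7 = 11; pos_z_7 = 2.5; height_7 = 3.5; pos_x_8 = 7.5; pos_y_8 = 1; pos_z_8 = 10.5; width_8 = 2.5; height_8 = 3.5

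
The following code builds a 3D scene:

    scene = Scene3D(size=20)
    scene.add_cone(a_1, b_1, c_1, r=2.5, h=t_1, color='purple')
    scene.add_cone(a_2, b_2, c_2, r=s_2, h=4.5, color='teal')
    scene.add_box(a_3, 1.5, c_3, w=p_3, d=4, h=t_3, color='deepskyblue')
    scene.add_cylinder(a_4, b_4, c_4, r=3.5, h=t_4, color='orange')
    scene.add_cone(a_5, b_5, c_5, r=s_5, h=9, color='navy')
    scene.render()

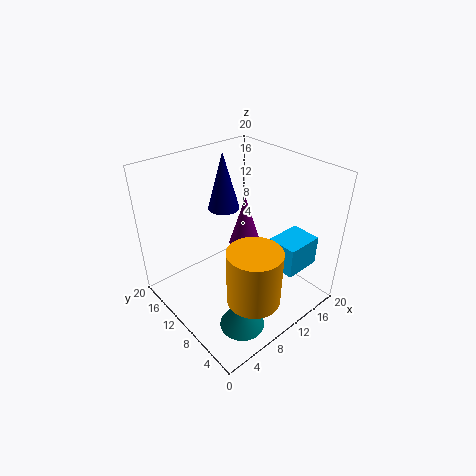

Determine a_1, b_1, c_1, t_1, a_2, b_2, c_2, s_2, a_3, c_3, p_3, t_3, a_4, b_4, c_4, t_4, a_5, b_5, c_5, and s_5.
a_1 = 14.5, b_1 = 13.5, c_1 = 5.5, t_1 = 8, a_2 = 6, b_2 = 4.5, c_2 = 0.5, s_2 = 3, a_3 = 11.5, c_3 = 7.5, p_3 = 5, t_3 = 4, a_4 = 7.5, b_4 = 4, c_4 = 4.5, t_4 = 7.5, a_5 = 13.5, b_5 = 17.5, c_5 = 10.5, s_5 = 2.5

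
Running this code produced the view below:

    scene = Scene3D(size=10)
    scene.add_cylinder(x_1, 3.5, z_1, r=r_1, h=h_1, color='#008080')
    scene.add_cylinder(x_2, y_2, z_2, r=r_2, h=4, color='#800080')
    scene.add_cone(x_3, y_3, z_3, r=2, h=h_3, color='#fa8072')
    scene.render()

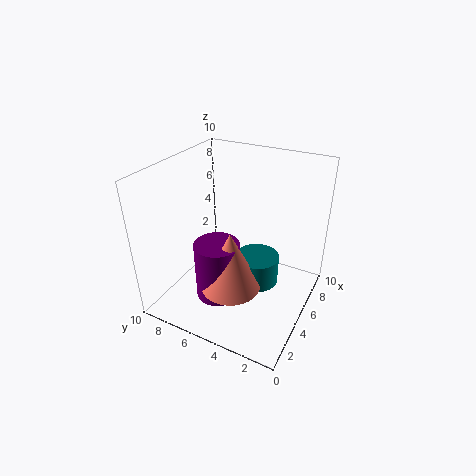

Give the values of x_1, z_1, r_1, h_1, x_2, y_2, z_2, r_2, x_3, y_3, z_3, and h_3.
x_1 = 5
z_1 = 2
r_1 = 1.5
h_1 = 2
x_2 = 3
y_2 = 5.5
z_2 = 1.5
r_2 = 1.5
x_3 = 3
y_3 = 4.5
z_3 = 2.5
h_3 = 4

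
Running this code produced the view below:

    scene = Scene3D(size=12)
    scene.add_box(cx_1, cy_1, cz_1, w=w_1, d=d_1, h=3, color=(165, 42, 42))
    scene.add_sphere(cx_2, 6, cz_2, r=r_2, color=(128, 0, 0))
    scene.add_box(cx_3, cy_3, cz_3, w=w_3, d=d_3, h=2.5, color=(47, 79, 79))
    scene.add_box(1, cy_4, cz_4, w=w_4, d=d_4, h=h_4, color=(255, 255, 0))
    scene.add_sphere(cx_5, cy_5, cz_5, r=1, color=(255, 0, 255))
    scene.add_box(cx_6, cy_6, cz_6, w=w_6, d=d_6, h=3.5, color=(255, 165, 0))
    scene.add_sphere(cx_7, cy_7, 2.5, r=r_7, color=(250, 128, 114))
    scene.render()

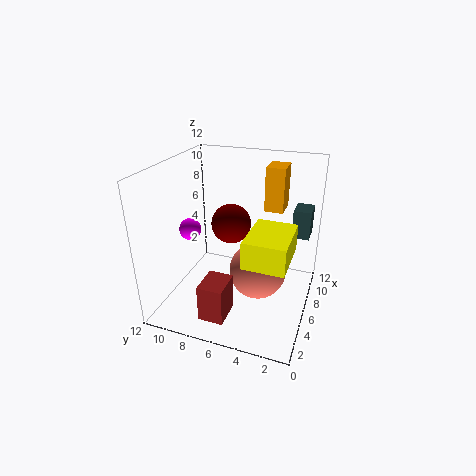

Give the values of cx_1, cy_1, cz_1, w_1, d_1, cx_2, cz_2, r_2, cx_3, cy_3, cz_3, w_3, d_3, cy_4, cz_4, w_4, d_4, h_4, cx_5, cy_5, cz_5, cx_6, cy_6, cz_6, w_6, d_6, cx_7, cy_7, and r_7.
cx_1 = 1; cy_1 = 5.5; cz_1 = 1; w_1 = 2.5; d_1 = 2; cx_2 = 4.5; cz_2 = 8; r_2 = 1.5; cx_3 = 8.5; cy_3 = 0.5; cz_3 = 5.5; w_3 = 2; d_3 = 1.5; cy_4 = 1; cz_4 = 6.5; w_4 = 4; d_4 = 3; h_4 = 2; cx_5 = 7; cy_5 = 11; cz_5 = 5.5; cx_6 = 6.5; cy_6 = 2.5; cz_6 = 8.5; w_6 = 2; d_6 = 1.5; cx_7 = 7; cy_7 = 4.5; r_7 = 2.5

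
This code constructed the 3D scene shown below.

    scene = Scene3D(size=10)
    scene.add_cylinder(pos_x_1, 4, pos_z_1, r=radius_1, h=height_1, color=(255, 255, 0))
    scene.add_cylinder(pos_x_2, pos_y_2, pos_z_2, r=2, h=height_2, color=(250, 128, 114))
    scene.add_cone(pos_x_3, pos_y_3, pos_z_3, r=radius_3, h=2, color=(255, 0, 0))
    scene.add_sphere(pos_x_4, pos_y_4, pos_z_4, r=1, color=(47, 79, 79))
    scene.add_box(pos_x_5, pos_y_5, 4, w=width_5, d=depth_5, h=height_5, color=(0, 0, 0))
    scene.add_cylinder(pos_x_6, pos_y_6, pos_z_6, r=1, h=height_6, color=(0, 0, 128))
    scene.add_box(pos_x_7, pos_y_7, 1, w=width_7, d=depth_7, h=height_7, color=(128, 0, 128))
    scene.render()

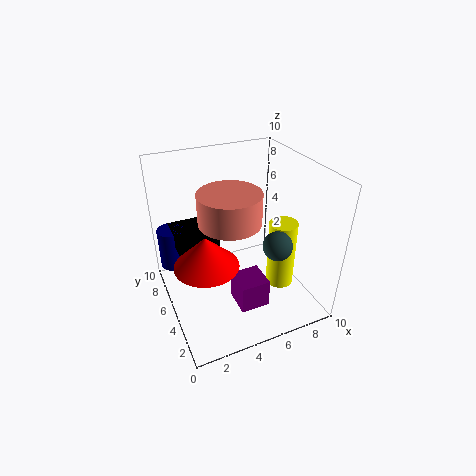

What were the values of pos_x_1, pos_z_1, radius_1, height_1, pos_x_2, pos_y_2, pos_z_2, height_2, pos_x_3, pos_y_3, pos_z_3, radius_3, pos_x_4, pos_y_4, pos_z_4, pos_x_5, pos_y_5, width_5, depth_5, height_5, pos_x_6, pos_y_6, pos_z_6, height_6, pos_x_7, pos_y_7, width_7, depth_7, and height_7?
pos_x_1 = 8
pos_z_1 = 1
radius_1 = 1
height_1 = 5
pos_x_2 = 4
pos_y_2 = 4
pos_z_2 = 7
height_2 = 2
pos_x_3 = 2
pos_y_3 = 3
pos_z_3 = 5
radius_3 = 2
pos_x_4 = 7
pos_y_4 = 3
pos_z_4 = 5
pos_x_5 = 1
pos_y_5 = 6
width_5 = 3
depth_5 = 3
height_5 = 1
pos_x_6 = 1
pos_y_6 = 8
pos_z_6 = 2
height_6 = 3
pos_x_7 = 4
pos_y_7 = 2
width_7 = 2
depth_7 = 2
height_7 = 2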